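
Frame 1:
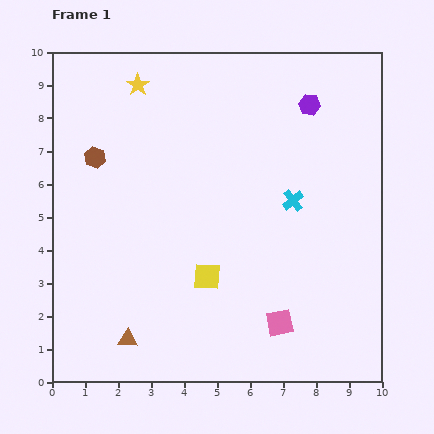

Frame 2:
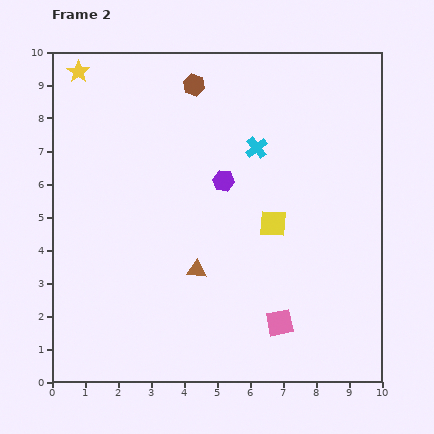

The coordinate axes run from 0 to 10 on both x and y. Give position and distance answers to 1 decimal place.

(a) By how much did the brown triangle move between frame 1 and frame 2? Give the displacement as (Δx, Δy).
(2.1, 2.1)

The brown triangle was at (2.3, 1.3) in frame 1 and (4.4, 3.4) in frame 2.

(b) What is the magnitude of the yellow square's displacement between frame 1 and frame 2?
2.6

The yellow square moved from (4.7, 3.2) to (6.7, 4.8), a distance of √(2.0² + 1.6²) ≈ 2.6.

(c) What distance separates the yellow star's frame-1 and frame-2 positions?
1.8

The yellow star moved from (2.6, 9.0) to (0.8, 9.4), a distance of √(1.8² + 0.4²) ≈ 1.8.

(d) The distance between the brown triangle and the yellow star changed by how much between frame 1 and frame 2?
-0.7

Distance in frame 1: 7.7. Distance in frame 2: 7.0.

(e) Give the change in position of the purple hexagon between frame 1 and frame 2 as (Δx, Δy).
(-2.6, -2.3)

The purple hexagon was at (7.8, 8.4) in frame 1 and (5.2, 6.1) in frame 2.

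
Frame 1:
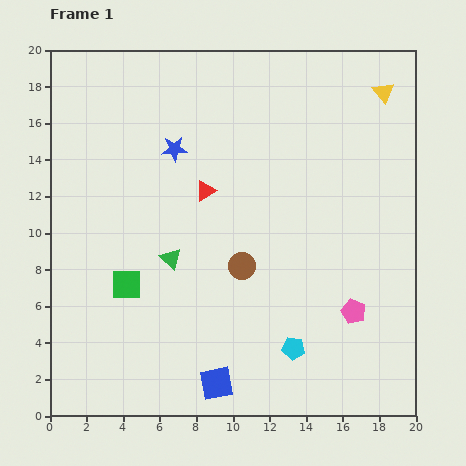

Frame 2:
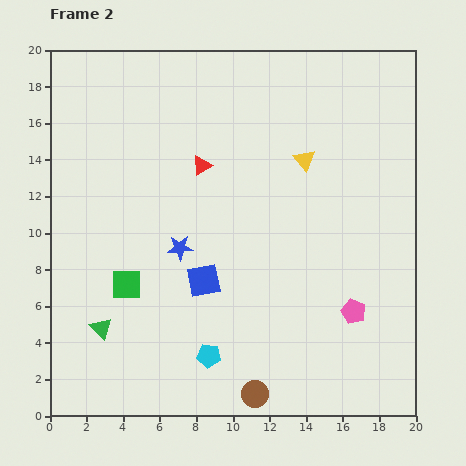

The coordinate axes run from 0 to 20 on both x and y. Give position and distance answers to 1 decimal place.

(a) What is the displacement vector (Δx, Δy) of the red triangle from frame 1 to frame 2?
(-0.2, 1.4)

The red triangle was at (8.5, 12.3) in frame 1 and (8.3, 13.7) in frame 2.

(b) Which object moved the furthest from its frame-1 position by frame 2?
the brown circle

(moved 7.0; next 5.7)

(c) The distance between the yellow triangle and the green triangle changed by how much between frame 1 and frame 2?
-0.3

Distance in frame 1: 14.7. Distance in frame 2: 14.4.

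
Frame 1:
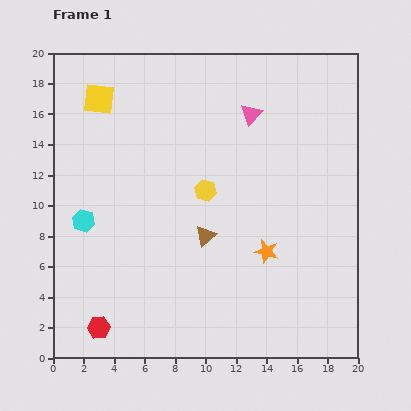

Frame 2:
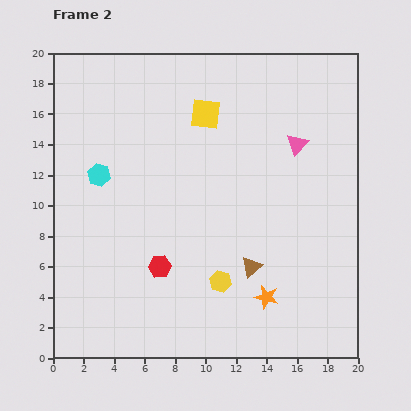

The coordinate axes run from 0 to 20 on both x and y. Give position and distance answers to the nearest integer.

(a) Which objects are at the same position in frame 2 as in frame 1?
none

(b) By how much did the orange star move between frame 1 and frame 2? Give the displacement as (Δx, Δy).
(0, -3)

The orange star was at (14, 7) in frame 1 and (14, 4) in frame 2.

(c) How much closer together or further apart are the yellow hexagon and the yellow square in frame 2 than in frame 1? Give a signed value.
+2

Distance in frame 1: 9. Distance in frame 2: 11.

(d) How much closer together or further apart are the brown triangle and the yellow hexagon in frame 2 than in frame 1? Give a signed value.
-1

Distance in frame 1: 3. Distance in frame 2: 2.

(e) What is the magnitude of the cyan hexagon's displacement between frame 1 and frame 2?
3

The cyan hexagon moved from (2, 9) to (3, 12), a distance of √(1² + 3²) ≈ 3.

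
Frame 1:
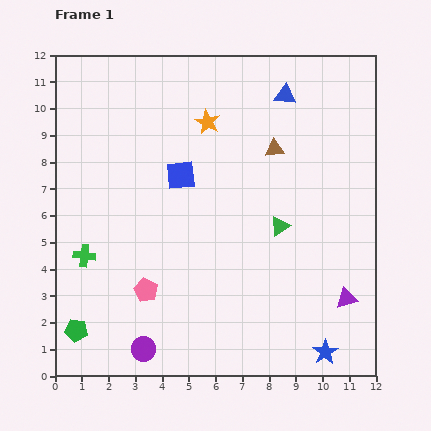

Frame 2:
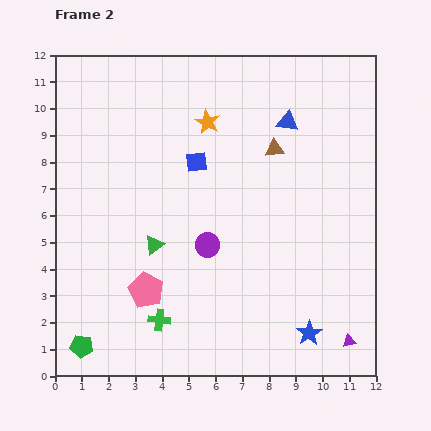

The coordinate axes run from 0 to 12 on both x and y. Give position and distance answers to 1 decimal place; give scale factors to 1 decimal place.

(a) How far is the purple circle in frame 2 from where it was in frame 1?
4.6

The purple circle moved from (3.3, 1.0) to (5.7, 4.9), a distance of √(2.4² + 3.9²) ≈ 4.6.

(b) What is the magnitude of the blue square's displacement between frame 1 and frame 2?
0.8

The blue square moved from (4.7, 7.5) to (5.3, 8.0), a distance of √(0.6² + 0.5²) ≈ 0.8.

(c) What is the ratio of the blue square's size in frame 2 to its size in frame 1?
0.7×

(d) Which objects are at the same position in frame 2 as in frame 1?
the orange star, the pink pentagon, the brown triangle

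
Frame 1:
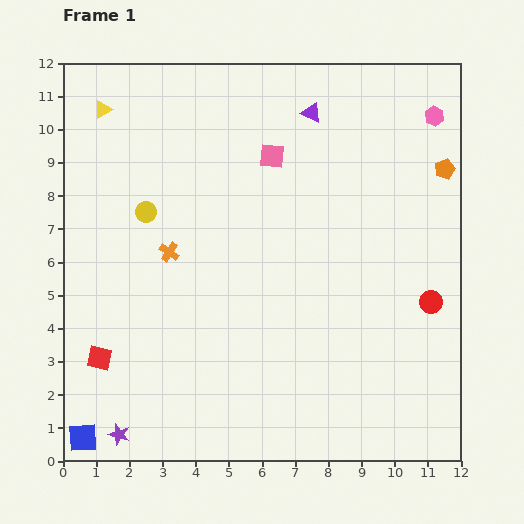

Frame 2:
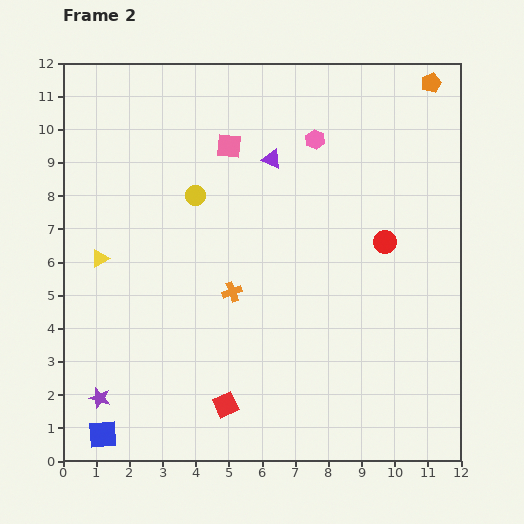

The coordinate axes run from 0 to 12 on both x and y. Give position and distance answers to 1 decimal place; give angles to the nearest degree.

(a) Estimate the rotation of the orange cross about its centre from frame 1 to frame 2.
38° clockwise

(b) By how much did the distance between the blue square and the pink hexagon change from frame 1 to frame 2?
-3.4

Distance in frame 1: 14.4. Distance in frame 2: 11.0.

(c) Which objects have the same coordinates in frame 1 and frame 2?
none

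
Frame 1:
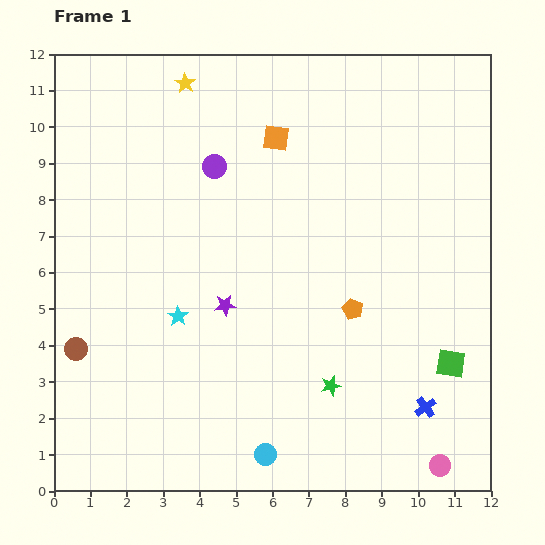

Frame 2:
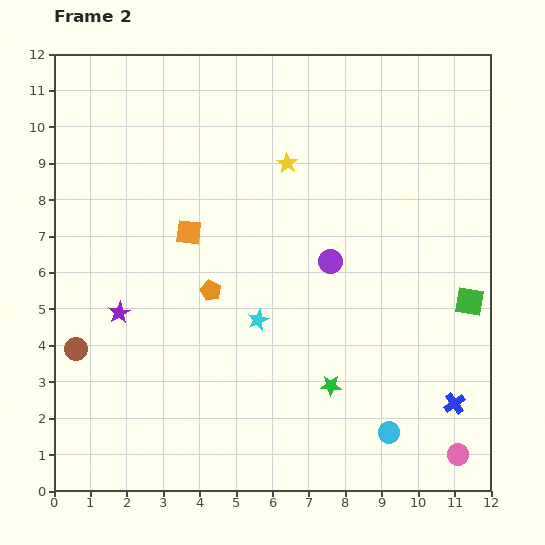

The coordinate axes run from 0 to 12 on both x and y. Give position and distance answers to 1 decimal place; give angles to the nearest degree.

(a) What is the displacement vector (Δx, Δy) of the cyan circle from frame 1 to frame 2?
(3.4, 0.6)

The cyan circle was at (5.8, 1.0) in frame 1 and (9.2, 1.6) in frame 2.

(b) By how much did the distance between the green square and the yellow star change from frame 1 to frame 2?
-4.3

Distance in frame 1: 10.6. Distance in frame 2: 6.3.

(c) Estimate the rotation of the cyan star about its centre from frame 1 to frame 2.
15° clockwise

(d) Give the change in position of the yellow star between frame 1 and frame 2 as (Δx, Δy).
(2.8, -2.2)

The yellow star was at (3.6, 11.2) in frame 1 and (6.4, 9.0) in frame 2.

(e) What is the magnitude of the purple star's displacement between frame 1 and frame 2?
2.9

The purple star moved from (4.7, 5.1) to (1.8, 4.9), a distance of √(2.9² + 0.2²) ≈ 2.9.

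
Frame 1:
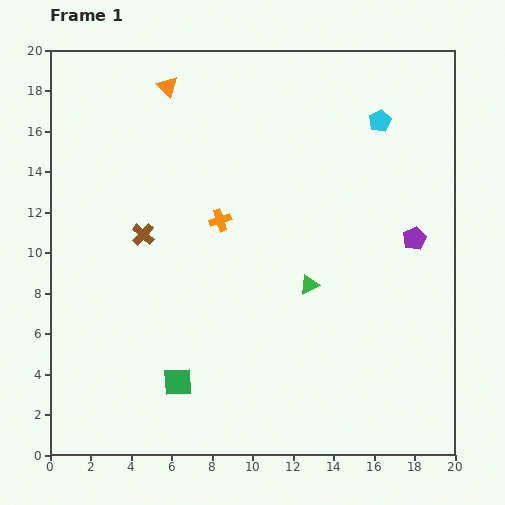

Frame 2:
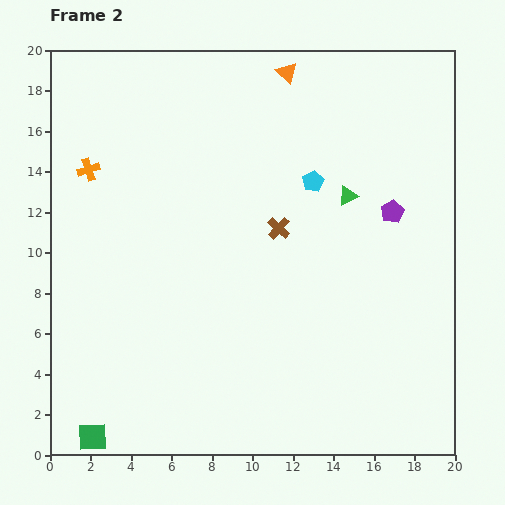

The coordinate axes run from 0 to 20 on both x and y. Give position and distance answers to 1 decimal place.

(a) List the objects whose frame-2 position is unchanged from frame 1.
none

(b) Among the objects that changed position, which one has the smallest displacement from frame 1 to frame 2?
the purple pentagon

(moved 1.7)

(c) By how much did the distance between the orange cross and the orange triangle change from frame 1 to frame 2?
+3.8

Distance in frame 1: 7.1. Distance in frame 2: 10.9.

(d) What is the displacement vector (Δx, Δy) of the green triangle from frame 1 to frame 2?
(1.9, 4.4)

The green triangle was at (12.8, 8.4) in frame 1 and (14.7, 12.8) in frame 2.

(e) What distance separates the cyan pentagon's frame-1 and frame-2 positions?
4.5

The cyan pentagon moved from (16.3, 16.5) to (13.0, 13.5), a distance of √(3.3² + 3.0²) ≈ 4.5.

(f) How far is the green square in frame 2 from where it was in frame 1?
5.0

The green square moved from (6.3, 3.6) to (2.1, 0.9), a distance of √(4.2² + 2.7²) ≈ 5.0.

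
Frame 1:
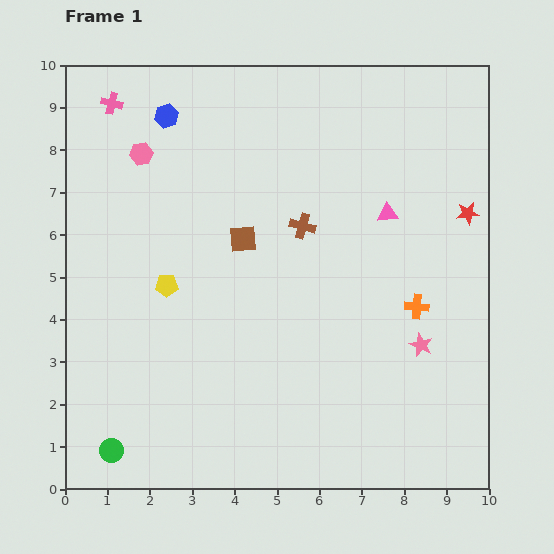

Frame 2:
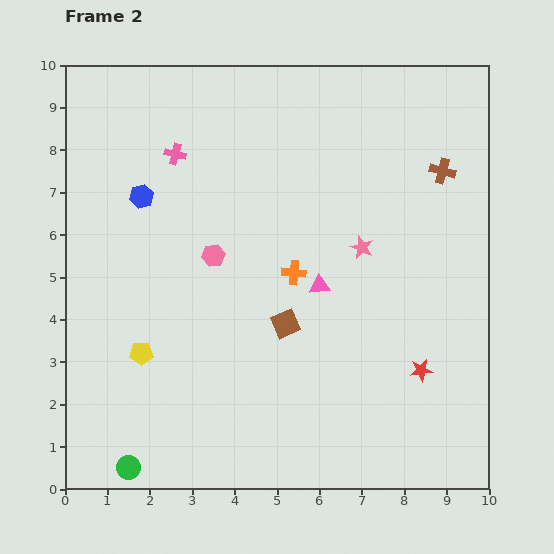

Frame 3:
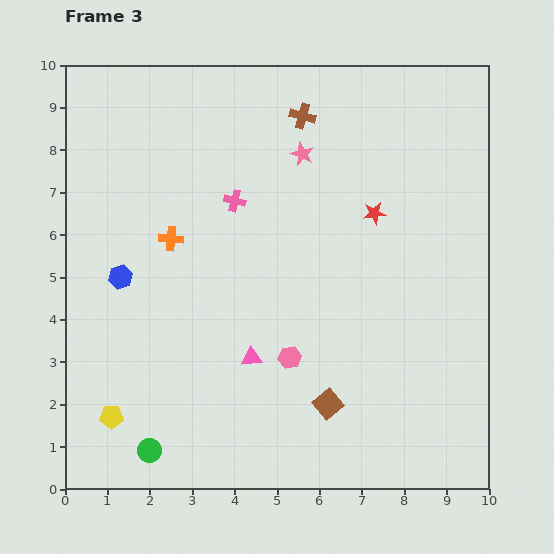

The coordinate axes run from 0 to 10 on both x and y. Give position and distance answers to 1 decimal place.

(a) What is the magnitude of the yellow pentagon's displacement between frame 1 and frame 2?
1.7

The yellow pentagon moved from (2.4, 4.8) to (1.8, 3.2), a distance of √(0.6² + 1.6²) ≈ 1.7.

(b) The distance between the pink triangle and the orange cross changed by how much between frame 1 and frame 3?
+1.1

Distance in frame 1: 2.3. Distance in frame 3: 3.4.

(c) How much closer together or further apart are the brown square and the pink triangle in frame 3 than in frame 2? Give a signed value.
+0.9

Distance in frame 2: 1.2. Distance in frame 3: 2.1.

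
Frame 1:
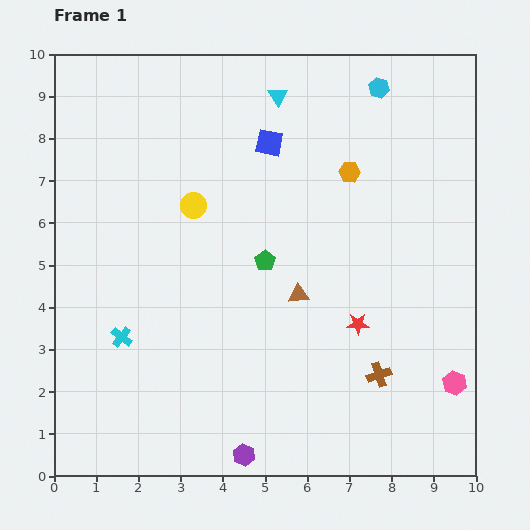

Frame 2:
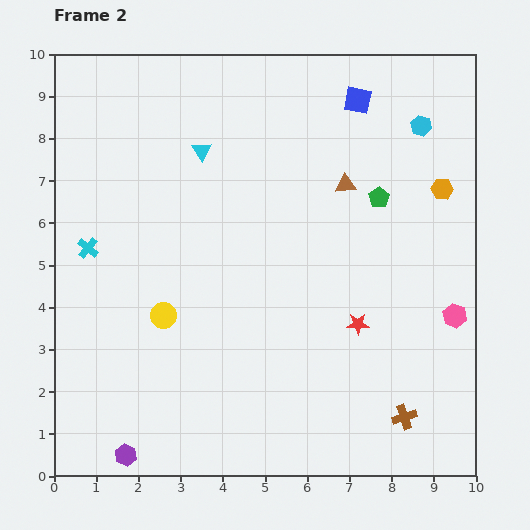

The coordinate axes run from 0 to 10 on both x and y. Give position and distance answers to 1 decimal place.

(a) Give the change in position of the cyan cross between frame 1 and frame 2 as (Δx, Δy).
(-0.8, 2.1)

The cyan cross was at (1.6, 3.3) in frame 1 and (0.8, 5.4) in frame 2.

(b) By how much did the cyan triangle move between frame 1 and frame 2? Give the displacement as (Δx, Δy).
(-1.8, -1.3)

The cyan triangle was at (5.3, 9.0) in frame 1 and (3.5, 7.7) in frame 2.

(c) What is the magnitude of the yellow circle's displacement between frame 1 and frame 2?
2.7

The yellow circle moved from (3.3, 6.4) to (2.6, 3.8), a distance of √(0.7² + 2.6²) ≈ 2.7.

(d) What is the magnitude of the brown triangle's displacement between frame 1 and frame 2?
2.8

The brown triangle moved from (5.8, 4.3) to (6.9, 6.9), a distance of √(1.1² + 2.6²) ≈ 2.8.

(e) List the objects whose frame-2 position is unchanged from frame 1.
the red star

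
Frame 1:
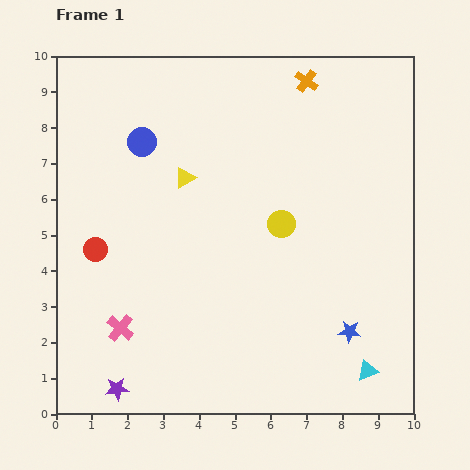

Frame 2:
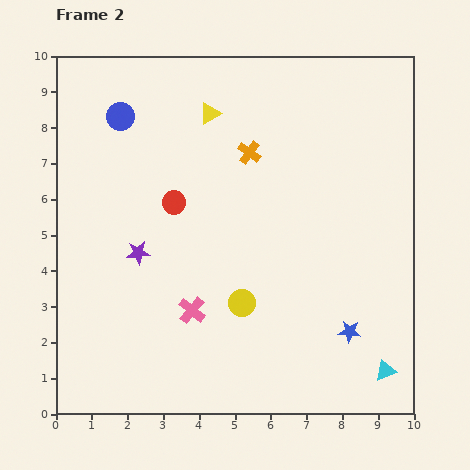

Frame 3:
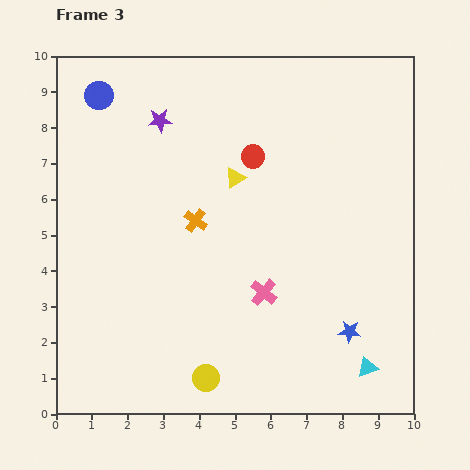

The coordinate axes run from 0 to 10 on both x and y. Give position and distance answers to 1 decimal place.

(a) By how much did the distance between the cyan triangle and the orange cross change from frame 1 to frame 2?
-1.1

Distance in frame 1: 8.3. Distance in frame 2: 7.2.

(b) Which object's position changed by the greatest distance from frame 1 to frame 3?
the purple star

(moved 7.6; next 5.1)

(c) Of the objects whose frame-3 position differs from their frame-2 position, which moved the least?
the cyan triangle

(moved 0.5)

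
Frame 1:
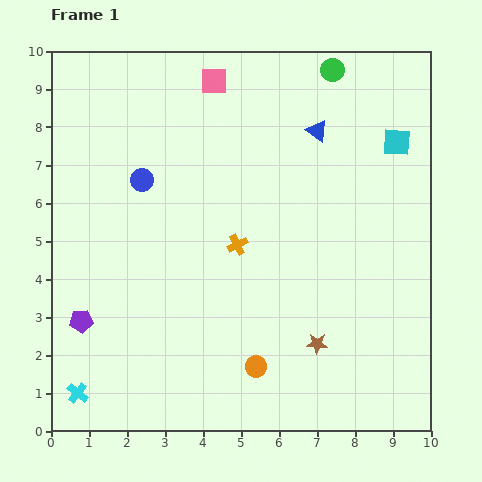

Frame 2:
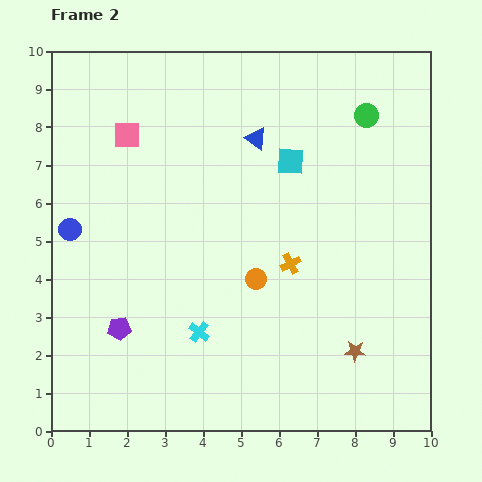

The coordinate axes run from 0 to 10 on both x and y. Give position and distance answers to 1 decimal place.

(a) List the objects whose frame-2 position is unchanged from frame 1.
none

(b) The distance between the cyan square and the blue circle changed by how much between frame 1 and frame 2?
-0.7

Distance in frame 1: 6.8. Distance in frame 2: 6.1.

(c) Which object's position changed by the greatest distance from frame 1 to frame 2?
the cyan cross

(moved 3.6; next 2.8)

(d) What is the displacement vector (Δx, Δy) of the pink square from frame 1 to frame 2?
(-2.3, -1.4)

The pink square was at (4.3, 9.2) in frame 1 and (2.0, 7.8) in frame 2.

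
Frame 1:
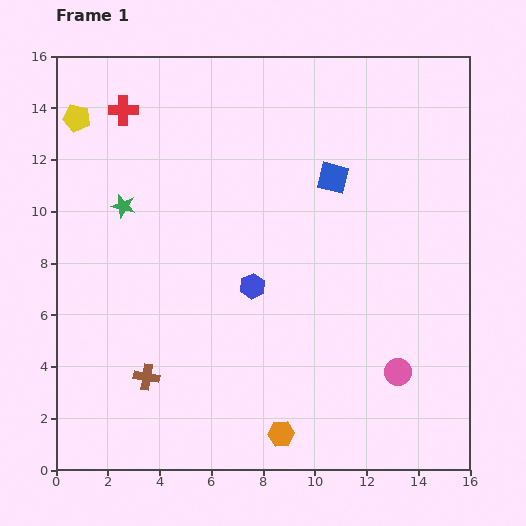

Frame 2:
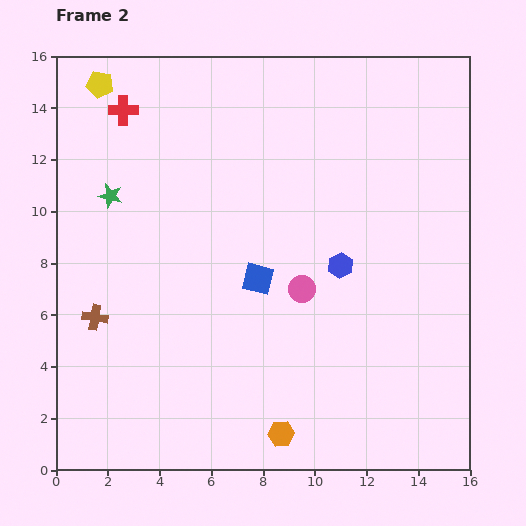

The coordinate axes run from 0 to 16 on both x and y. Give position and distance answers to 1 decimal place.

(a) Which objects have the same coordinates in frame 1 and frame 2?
the red cross, the orange hexagon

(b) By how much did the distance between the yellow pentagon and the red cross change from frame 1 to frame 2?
-0.5

Distance in frame 1: 1.8. Distance in frame 2: 1.3.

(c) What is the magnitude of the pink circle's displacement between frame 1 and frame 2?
4.9

The pink circle moved from (13.2, 3.8) to (9.5, 7.0), a distance of √(3.7² + 3.2²) ≈ 4.9.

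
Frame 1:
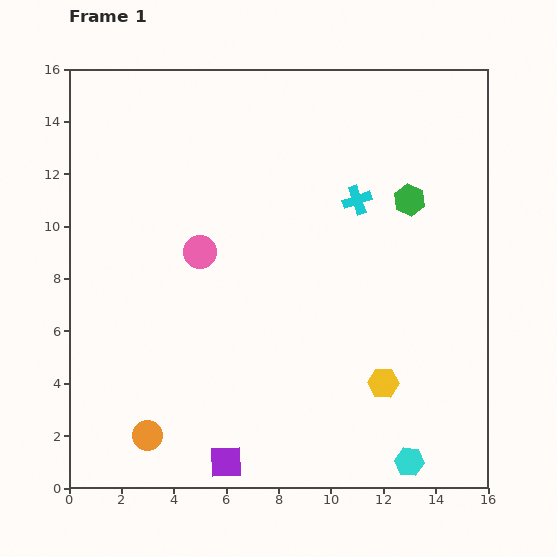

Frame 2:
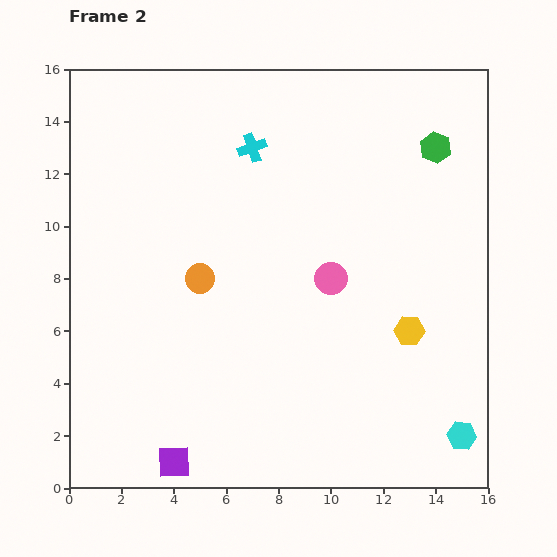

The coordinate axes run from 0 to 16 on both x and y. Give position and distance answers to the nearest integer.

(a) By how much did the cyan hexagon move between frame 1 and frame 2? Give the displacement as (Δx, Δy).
(2, 1)

The cyan hexagon was at (13, 1) in frame 1 and (15, 2) in frame 2.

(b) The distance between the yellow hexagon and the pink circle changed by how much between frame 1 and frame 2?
-5

Distance in frame 1: 9. Distance in frame 2: 4.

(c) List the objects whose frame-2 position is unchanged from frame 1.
none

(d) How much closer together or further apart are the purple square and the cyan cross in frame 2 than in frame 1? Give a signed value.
+1

Distance in frame 1: 11. Distance in frame 2: 12.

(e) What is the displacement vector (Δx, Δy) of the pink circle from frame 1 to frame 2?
(5, -1)

The pink circle was at (5, 9) in frame 1 and (10, 8) in frame 2.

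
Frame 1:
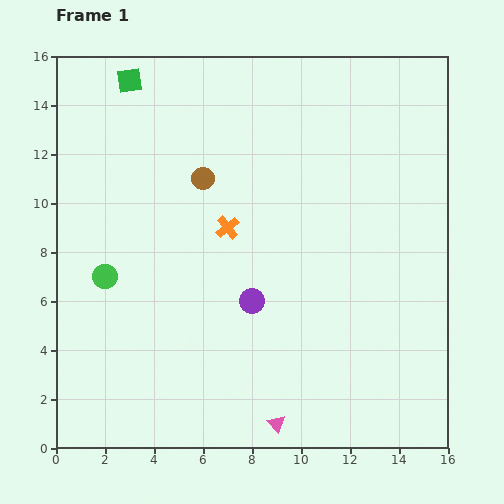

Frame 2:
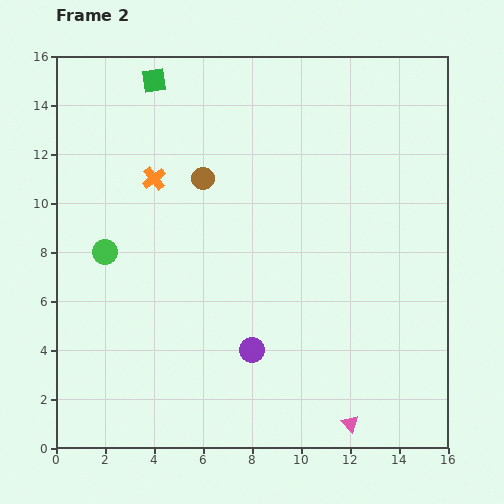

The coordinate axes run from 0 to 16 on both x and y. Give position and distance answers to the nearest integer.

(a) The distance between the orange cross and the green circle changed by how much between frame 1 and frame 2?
-1

Distance in frame 1: 5. Distance in frame 2: 4.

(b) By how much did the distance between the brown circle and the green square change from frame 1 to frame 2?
-1

Distance in frame 1: 5. Distance in frame 2: 4.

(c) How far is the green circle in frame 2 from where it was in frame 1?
1

The green circle moved from (2, 7) to (2, 8), a distance of √(0² + 1²) ≈ 1.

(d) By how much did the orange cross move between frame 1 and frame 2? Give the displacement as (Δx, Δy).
(-3, 2)

The orange cross was at (7, 9) in frame 1 and (4, 11) in frame 2.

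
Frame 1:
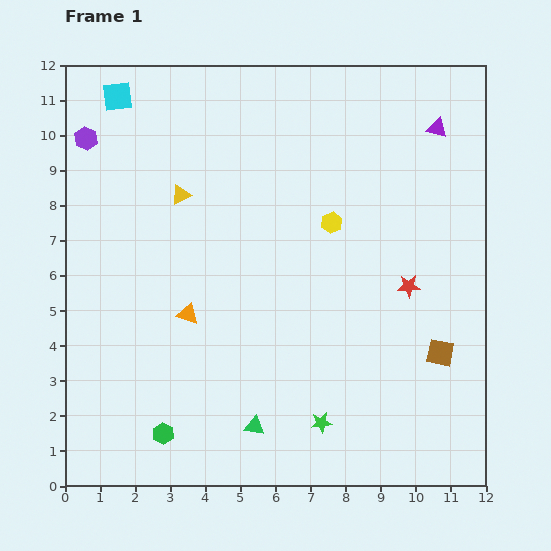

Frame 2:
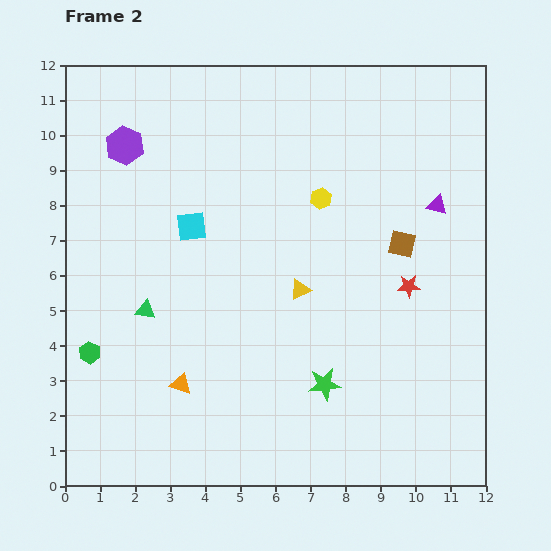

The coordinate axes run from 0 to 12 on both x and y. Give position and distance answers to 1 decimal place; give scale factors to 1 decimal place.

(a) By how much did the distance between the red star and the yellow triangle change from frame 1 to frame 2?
-3.9

Distance in frame 1: 7.0. Distance in frame 2: 3.1.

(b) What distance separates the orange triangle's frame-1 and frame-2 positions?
2.0

The orange triangle moved from (3.5, 4.9) to (3.3, 2.9), a distance of √(0.2² + 2.0²) ≈ 2.0.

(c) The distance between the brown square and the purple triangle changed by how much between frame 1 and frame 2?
-4.9

Distance in frame 1: 6.4. Distance in frame 2: 1.5.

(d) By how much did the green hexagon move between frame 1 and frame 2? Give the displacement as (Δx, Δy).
(-2.1, 2.3)

The green hexagon was at (2.8, 1.5) in frame 1 and (0.7, 3.8) in frame 2.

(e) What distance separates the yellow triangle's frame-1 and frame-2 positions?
4.3

The yellow triangle moved from (3.3, 8.3) to (6.7, 5.6), a distance of √(3.4² + 2.7²) ≈ 4.3.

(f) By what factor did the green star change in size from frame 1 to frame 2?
1.6×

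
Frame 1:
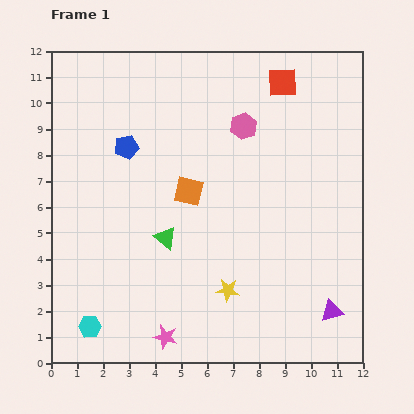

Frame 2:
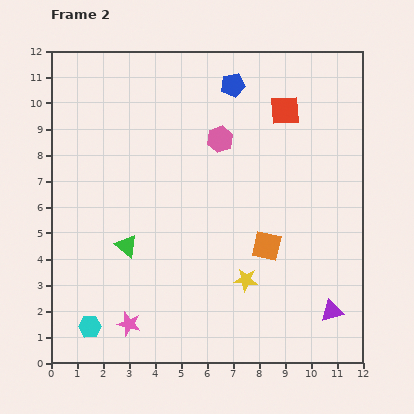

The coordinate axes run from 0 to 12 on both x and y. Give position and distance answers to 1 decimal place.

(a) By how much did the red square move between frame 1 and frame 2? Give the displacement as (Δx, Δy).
(0.1, -1.1)

The red square was at (8.9, 10.8) in frame 1 and (9.0, 9.7) in frame 2.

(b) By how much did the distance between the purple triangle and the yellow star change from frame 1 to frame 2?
-0.6

Distance in frame 1: 4.1. Distance in frame 2: 3.5.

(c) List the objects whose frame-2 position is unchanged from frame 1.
the purple triangle, the cyan hexagon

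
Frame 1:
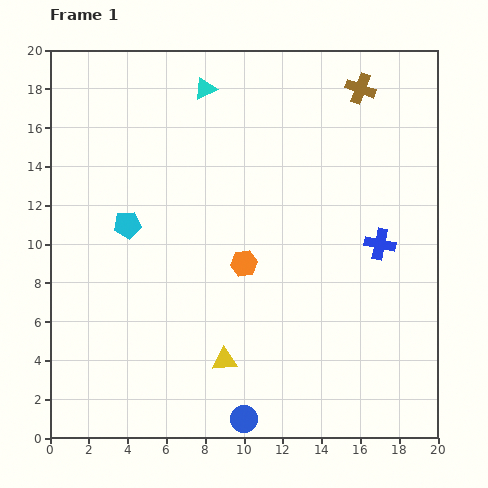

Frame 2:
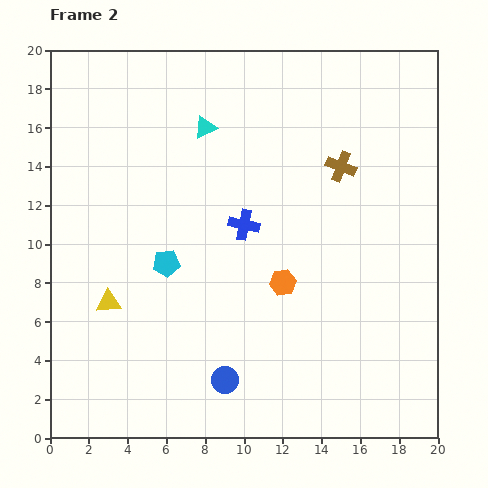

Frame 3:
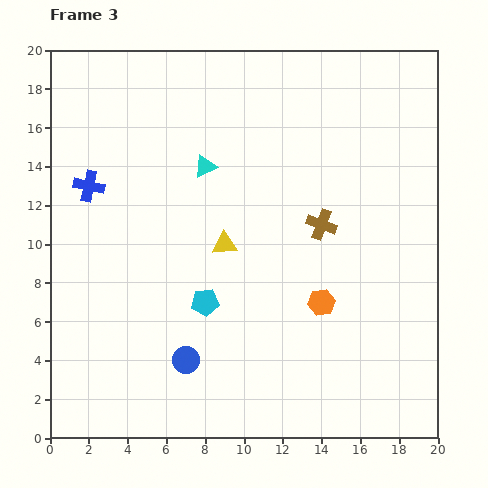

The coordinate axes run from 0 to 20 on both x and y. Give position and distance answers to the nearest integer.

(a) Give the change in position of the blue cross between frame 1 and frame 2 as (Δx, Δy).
(-7, 1)

The blue cross was at (17, 10) in frame 1 and (10, 11) in frame 2.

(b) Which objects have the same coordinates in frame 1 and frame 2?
none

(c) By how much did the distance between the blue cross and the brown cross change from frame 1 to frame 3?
+4

Distance in frame 1: 8. Distance in frame 3: 12.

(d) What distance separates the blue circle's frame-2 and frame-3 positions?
2

The blue circle moved from (9, 3) to (7, 4), a distance of √(2² + 1²) ≈ 2.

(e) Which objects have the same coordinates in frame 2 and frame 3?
none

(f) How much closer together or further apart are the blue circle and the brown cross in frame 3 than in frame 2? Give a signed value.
-3

Distance in frame 2: 13. Distance in frame 3: 10.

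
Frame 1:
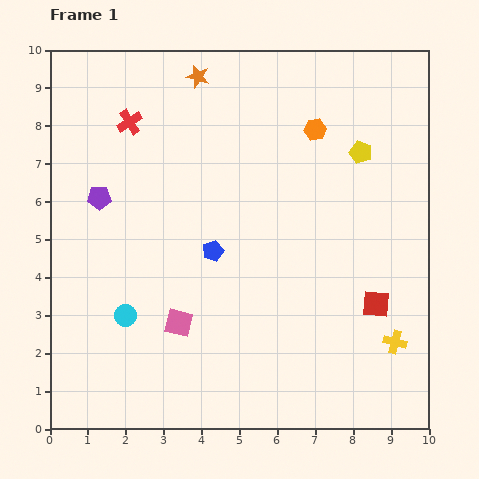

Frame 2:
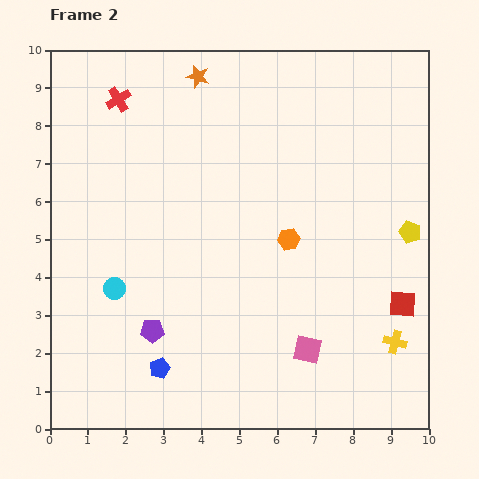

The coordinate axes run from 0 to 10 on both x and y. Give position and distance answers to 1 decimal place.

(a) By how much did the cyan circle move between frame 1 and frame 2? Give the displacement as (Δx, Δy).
(-0.3, 0.7)

The cyan circle was at (2.0, 3.0) in frame 1 and (1.7, 3.7) in frame 2.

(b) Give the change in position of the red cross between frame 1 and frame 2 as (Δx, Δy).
(-0.3, 0.6)

The red cross was at (2.1, 8.1) in frame 1 and (1.8, 8.7) in frame 2.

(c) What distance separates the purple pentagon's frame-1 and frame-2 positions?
3.8

The purple pentagon moved from (1.3, 6.1) to (2.7, 2.6), a distance of √(1.4² + 3.5²) ≈ 3.8.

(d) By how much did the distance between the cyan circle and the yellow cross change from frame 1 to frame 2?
+0.4

Distance in frame 1: 7.1. Distance in frame 2: 7.5.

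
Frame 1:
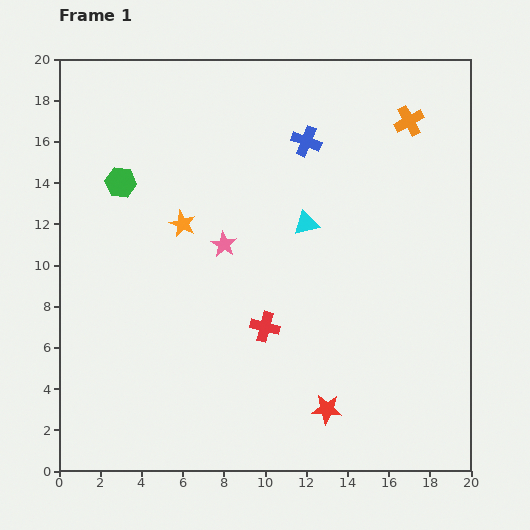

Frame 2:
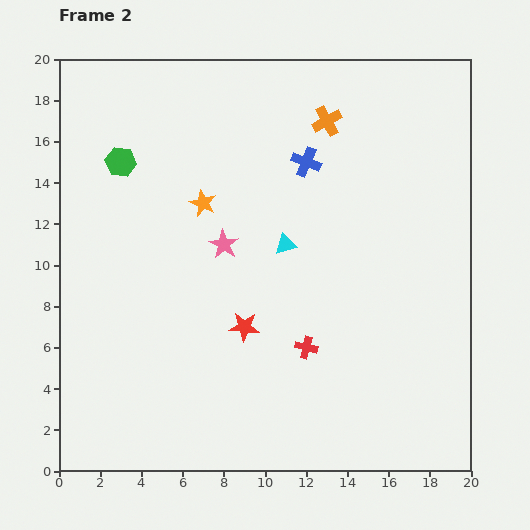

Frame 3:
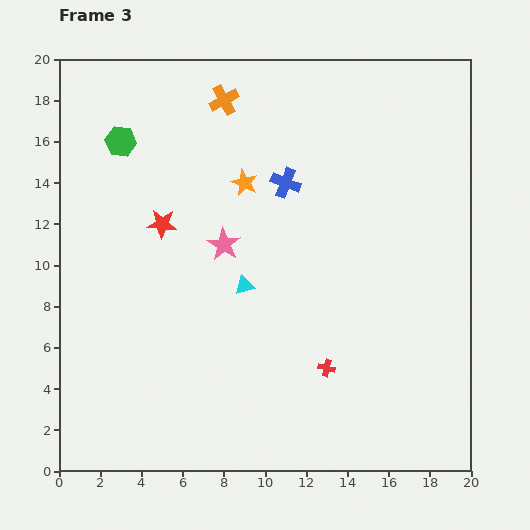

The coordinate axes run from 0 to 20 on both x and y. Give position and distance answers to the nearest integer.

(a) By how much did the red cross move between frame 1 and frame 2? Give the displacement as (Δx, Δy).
(2, -1)

The red cross was at (10, 7) in frame 1 and (12, 6) in frame 2.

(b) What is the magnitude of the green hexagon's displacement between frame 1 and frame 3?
2

The green hexagon moved from (3, 14) to (3, 16), a distance of √(0² + 2²) ≈ 2.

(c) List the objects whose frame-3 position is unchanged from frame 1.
the pink star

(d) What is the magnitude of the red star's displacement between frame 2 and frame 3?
6

The red star moved from (9, 7) to (5, 12), a distance of √(4² + 5²) ≈ 6.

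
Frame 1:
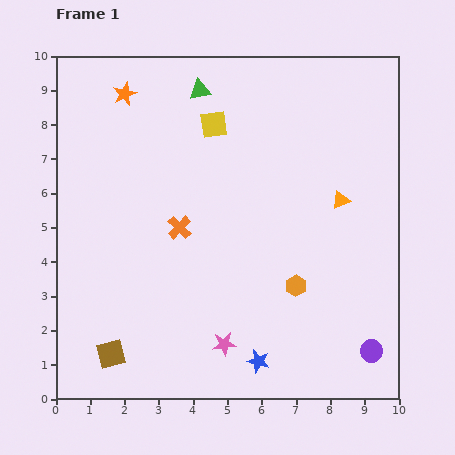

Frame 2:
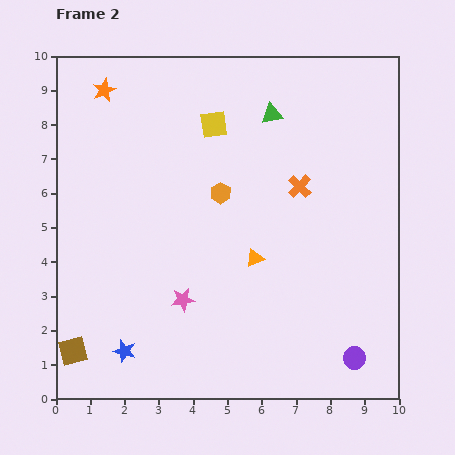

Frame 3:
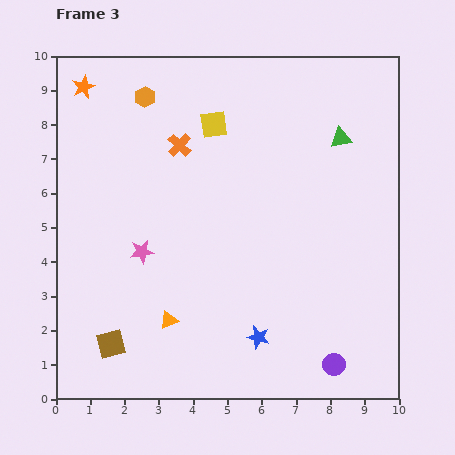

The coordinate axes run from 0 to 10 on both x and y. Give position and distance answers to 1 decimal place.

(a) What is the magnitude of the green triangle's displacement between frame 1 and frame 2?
2.2

The green triangle moved from (4.2, 9.0) to (6.3, 8.3), a distance of √(2.1² + 0.7²) ≈ 2.2.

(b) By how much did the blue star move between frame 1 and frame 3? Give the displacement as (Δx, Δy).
(0.0, 0.7)

The blue star was at (5.9, 1.1) in frame 1 and (5.9, 1.8) in frame 3.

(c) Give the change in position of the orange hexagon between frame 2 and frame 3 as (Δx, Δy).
(-2.2, 2.8)

The orange hexagon was at (4.8, 6.0) in frame 2 and (2.6, 8.8) in frame 3.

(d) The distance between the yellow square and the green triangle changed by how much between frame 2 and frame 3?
+2.0

Distance in frame 2: 1.7. Distance in frame 3: 3.7.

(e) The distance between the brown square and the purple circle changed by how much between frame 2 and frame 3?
-1.7

Distance in frame 2: 8.2. Distance in frame 3: 6.5.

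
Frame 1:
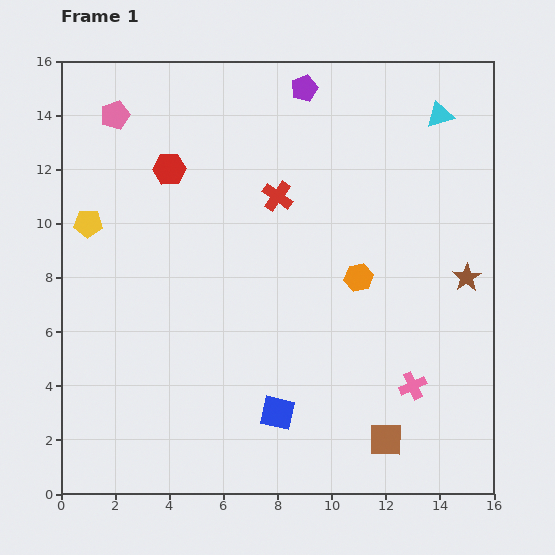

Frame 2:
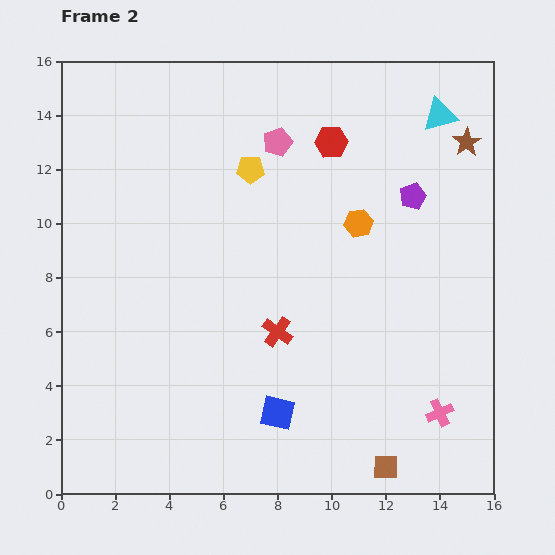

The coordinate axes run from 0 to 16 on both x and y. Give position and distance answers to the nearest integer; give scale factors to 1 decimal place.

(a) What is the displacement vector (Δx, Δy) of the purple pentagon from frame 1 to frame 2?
(4, -4)

The purple pentagon was at (9, 15) in frame 1 and (13, 11) in frame 2.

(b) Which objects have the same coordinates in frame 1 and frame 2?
the blue square, the cyan triangle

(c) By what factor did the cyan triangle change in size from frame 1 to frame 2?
1.3×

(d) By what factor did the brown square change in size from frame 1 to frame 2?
0.7×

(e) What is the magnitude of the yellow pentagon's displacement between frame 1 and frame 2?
6

The yellow pentagon moved from (1, 10) to (7, 12), a distance of √(6² + 2²) ≈ 6.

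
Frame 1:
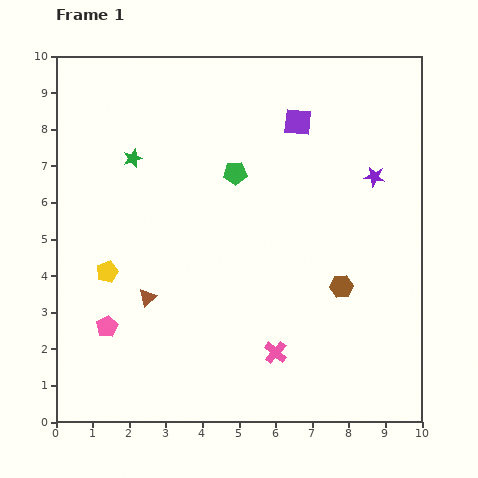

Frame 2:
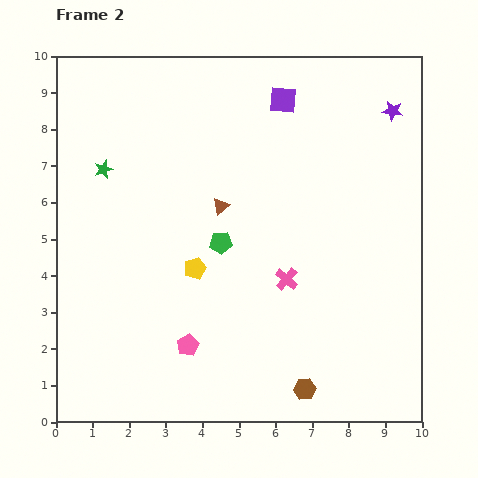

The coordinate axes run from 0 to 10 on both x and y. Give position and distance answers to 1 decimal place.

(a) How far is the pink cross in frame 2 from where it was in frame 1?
2.0

The pink cross moved from (6.0, 1.9) to (6.3, 3.9), a distance of √(0.3² + 2.0²) ≈ 2.0.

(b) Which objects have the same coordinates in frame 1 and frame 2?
none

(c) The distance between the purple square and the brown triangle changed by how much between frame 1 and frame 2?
-2.9

Distance in frame 1: 6.3. Distance in frame 2: 3.4.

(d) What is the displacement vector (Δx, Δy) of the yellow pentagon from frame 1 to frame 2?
(2.4, 0.1)

The yellow pentagon was at (1.4, 4.1) in frame 1 and (3.8, 4.2) in frame 2.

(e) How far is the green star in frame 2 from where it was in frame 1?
0.9

The green star moved from (2.1, 7.2) to (1.3, 6.9), a distance of √(0.8² + 0.3²) ≈ 0.9.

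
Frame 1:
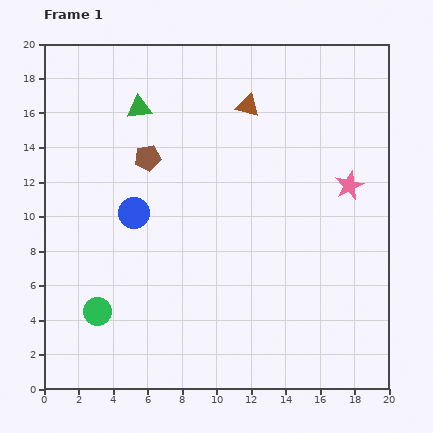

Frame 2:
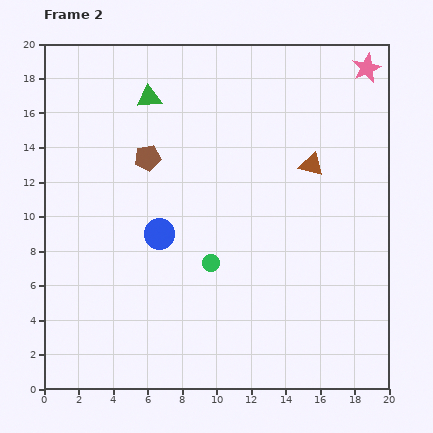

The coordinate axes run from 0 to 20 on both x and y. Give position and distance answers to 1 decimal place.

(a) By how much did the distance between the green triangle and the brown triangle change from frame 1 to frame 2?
+3.9

Distance in frame 1: 6.3. Distance in frame 2: 10.2.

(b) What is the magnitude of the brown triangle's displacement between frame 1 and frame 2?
5.0

The brown triangle moved from (11.8, 16.4) to (15.5, 13.0), a distance of √(3.7² + 3.4²) ≈ 5.0.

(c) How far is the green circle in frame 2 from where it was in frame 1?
7.2

The green circle moved from (3.1, 4.5) to (9.7, 7.3), a distance of √(6.6² + 2.8²) ≈ 7.2.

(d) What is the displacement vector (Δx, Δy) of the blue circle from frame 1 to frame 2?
(1.5, -1.2)

The blue circle was at (5.2, 10.2) in frame 1 and (6.7, 9.0) in frame 2.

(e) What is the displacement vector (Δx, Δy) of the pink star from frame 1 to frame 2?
(1.0, 6.8)

The pink star was at (17.7, 11.8) in frame 1 and (18.7, 18.6) in frame 2.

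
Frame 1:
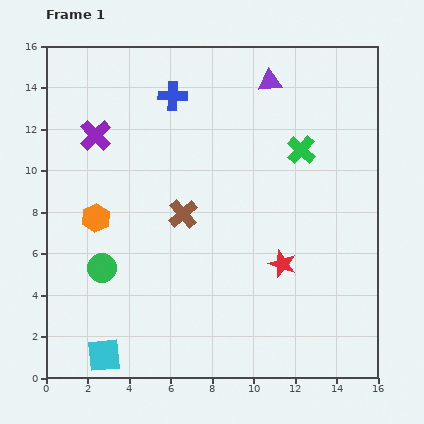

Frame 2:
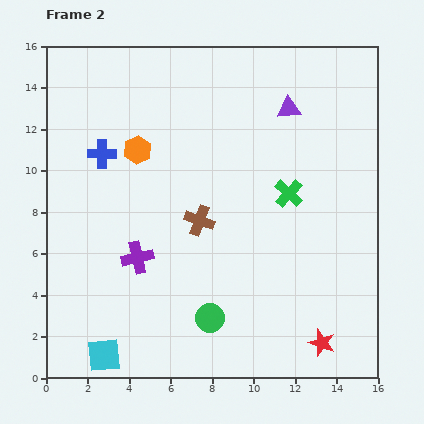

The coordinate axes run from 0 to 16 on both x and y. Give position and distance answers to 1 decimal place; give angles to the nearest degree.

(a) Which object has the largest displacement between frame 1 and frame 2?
the purple cross

(moved 6.2; next 5.7)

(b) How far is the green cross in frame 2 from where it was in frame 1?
2.2

The green cross moved from (12.3, 11.0) to (11.7, 8.9), a distance of √(0.6² + 2.1²) ≈ 2.2.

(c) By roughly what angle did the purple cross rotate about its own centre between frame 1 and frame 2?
32° clockwise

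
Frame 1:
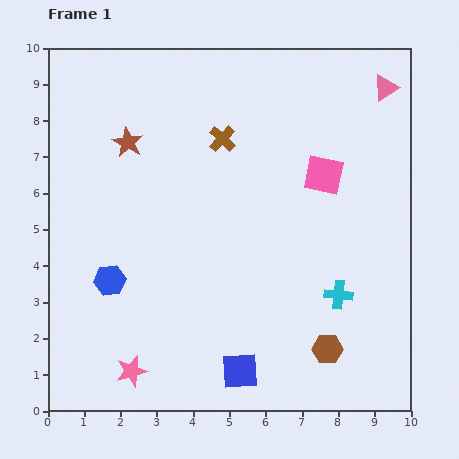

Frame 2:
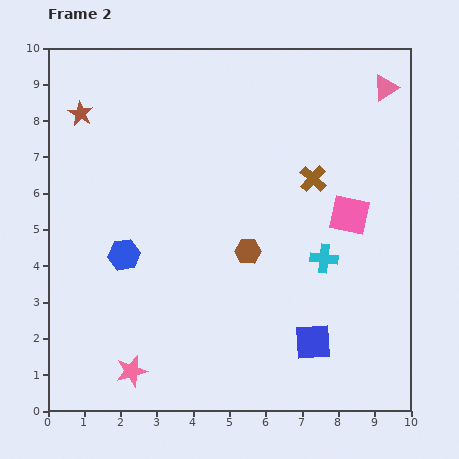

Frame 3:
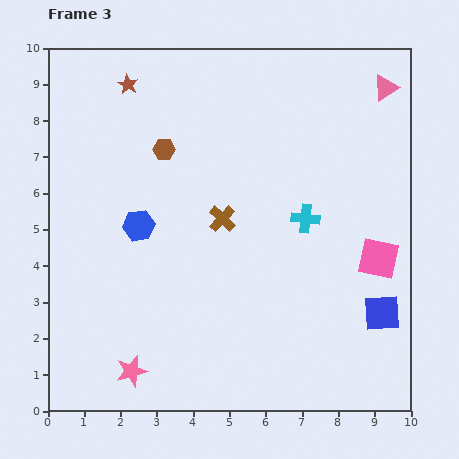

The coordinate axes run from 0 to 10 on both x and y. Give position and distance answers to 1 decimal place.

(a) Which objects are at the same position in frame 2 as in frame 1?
the pink triangle, the pink star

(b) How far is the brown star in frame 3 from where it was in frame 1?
1.6

The brown star moved from (2.2, 7.4) to (2.2, 9.0), a distance of √(0.0² + 1.6²) ≈ 1.6.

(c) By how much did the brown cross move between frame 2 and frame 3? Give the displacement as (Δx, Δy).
(-2.5, -1.1)

The brown cross was at (7.3, 6.4) in frame 2 and (4.8, 5.3) in frame 3.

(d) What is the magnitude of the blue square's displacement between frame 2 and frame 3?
2.1

The blue square moved from (7.3, 1.9) to (9.2, 2.7), a distance of √(1.9² + 0.8²) ≈ 2.1.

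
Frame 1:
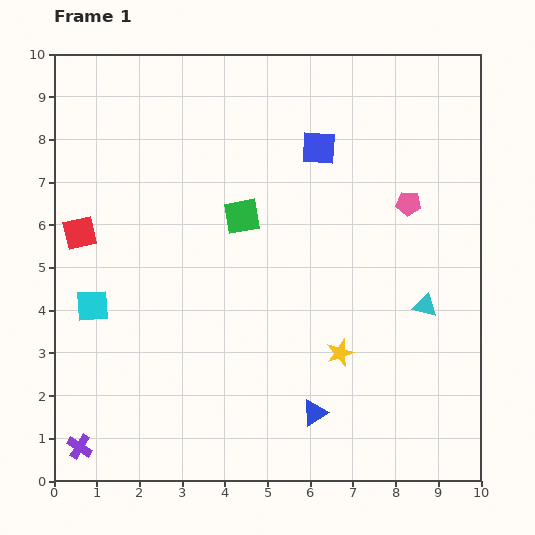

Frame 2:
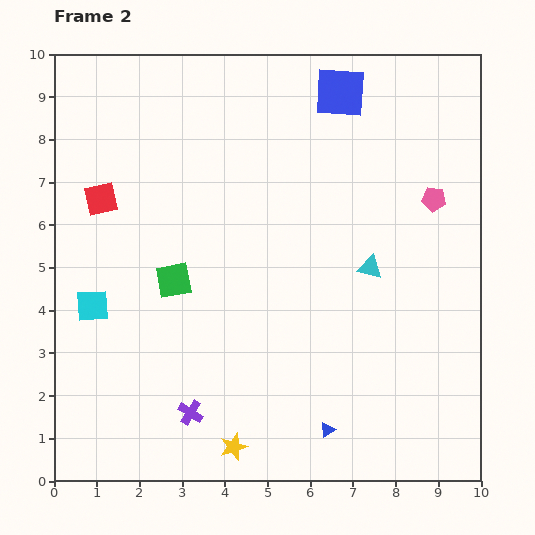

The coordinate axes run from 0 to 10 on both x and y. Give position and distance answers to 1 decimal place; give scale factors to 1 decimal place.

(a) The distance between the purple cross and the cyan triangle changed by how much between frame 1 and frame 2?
-3.3

Distance in frame 1: 8.7. Distance in frame 2: 5.4.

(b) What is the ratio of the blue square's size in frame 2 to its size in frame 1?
1.5×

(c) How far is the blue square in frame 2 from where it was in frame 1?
1.4

The blue square moved from (6.2, 7.8) to (6.7, 9.1), a distance of √(0.5² + 1.3²) ≈ 1.4.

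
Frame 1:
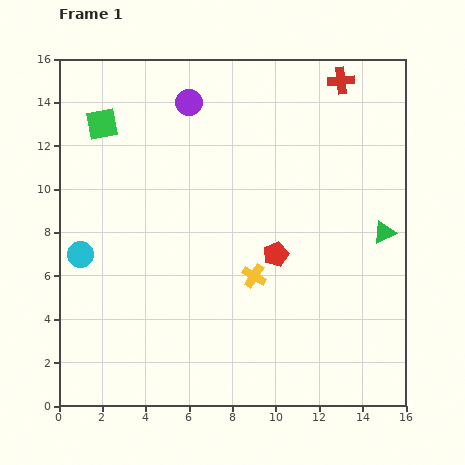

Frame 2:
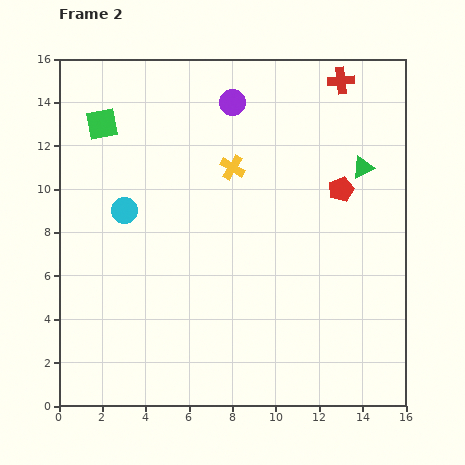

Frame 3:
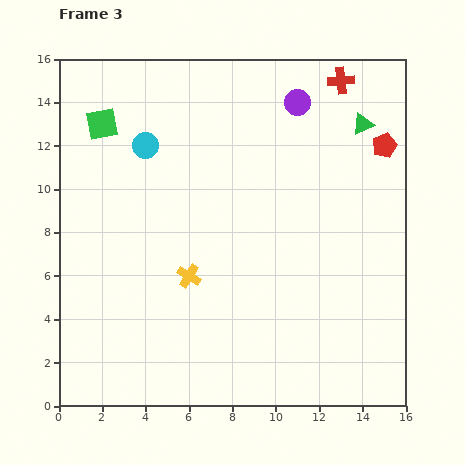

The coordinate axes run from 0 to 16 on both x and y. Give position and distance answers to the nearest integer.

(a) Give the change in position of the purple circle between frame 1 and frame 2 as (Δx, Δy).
(2, 0)

The purple circle was at (6, 14) in frame 1 and (8, 14) in frame 2.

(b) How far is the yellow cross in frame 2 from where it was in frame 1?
5

The yellow cross moved from (9, 6) to (8, 11), a distance of √(1² + 5²) ≈ 5.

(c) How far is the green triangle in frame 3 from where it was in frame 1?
5

The green triangle moved from (15, 8) to (14, 13), a distance of √(1² + 5²) ≈ 5.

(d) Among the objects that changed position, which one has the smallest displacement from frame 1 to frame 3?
the yellow cross

(moved 3)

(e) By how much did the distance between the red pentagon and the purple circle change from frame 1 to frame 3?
-4

Distance in frame 1: 8. Distance in frame 3: 4.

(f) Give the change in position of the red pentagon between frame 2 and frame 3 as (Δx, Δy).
(2, 2)

The red pentagon was at (13, 10) in frame 2 and (15, 12) in frame 3.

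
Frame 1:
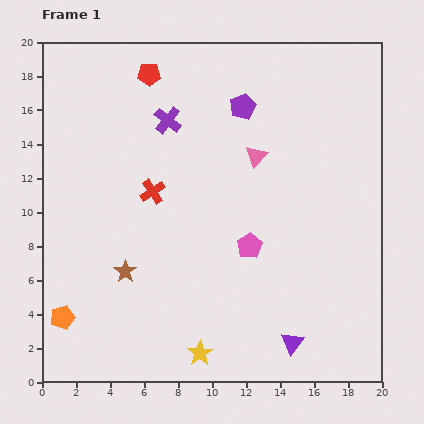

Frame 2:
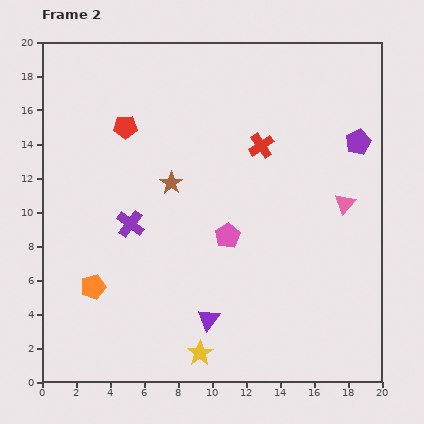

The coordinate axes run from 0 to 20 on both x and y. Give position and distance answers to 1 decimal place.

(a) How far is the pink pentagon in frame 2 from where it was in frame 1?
1.4

The pink pentagon moved from (12.2, 8.0) to (10.9, 8.6), a distance of √(1.3² + 0.6²) ≈ 1.4.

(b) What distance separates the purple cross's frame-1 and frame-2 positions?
6.5

The purple cross moved from (7.4, 15.4) to (5.2, 9.3), a distance of √(2.2² + 6.1²) ≈ 6.5.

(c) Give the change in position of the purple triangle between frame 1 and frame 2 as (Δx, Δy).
(-4.9, 1.4)

The purple triangle was at (14.7, 2.3) in frame 1 and (9.8, 3.7) in frame 2.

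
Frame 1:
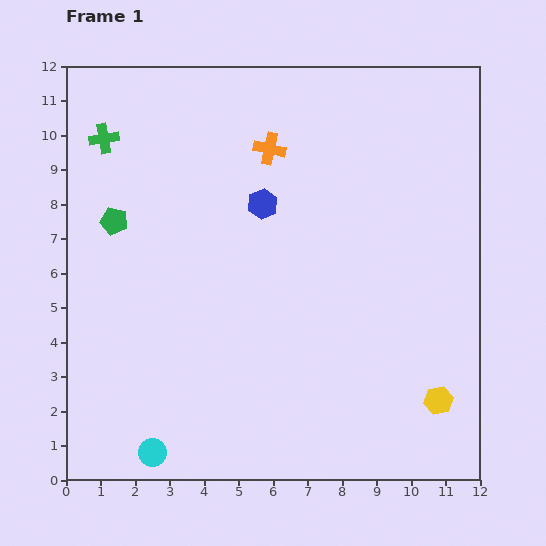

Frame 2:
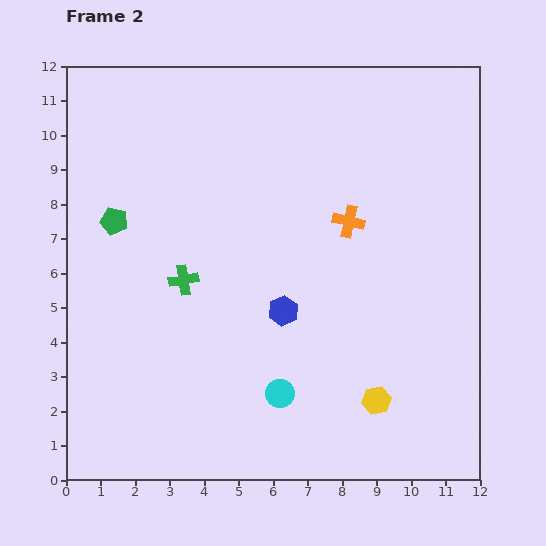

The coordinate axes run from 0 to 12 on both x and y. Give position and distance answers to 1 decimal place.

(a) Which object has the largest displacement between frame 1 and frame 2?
the green cross

(moved 4.7; next 4.1)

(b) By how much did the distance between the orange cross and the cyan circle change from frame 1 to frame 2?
-4.0

Distance in frame 1: 9.4. Distance in frame 2: 5.4.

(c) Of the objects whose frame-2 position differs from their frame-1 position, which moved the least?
the yellow hexagon

(moved 1.8)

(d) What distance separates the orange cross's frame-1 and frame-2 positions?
3.1

The orange cross moved from (5.9, 9.6) to (8.2, 7.5), a distance of √(2.3² + 2.1²) ≈ 3.1.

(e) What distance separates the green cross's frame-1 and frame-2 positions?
4.7

The green cross moved from (1.1, 9.9) to (3.4, 5.8), a distance of √(2.3² + 4.1²) ≈ 4.7.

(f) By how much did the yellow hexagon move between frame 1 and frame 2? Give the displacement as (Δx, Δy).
(-1.8, 0.0)

The yellow hexagon was at (10.8, 2.3) in frame 1 and (9.0, 2.3) in frame 2.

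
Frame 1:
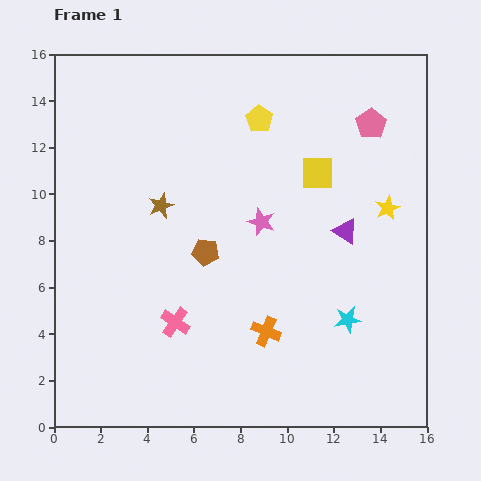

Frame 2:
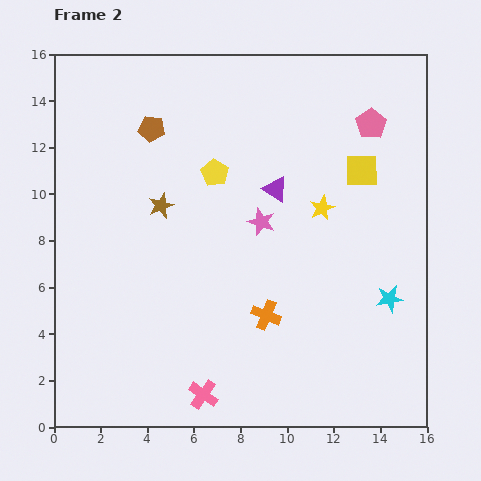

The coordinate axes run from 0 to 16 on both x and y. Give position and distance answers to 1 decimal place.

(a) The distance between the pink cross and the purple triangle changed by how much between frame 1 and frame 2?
+1.0

Distance in frame 1: 8.3. Distance in frame 2: 9.3.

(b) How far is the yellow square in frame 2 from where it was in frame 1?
1.9

The yellow square moved from (11.3, 10.9) to (13.2, 11.0), a distance of √(1.9² + 0.1²) ≈ 1.9.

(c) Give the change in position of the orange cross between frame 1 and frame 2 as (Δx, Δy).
(0.0, 0.7)

The orange cross was at (9.1, 4.1) in frame 1 and (9.1, 4.8) in frame 2.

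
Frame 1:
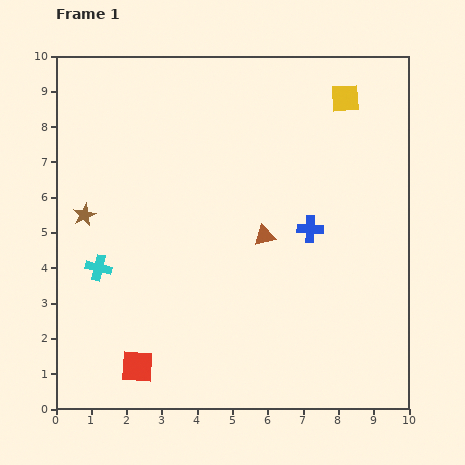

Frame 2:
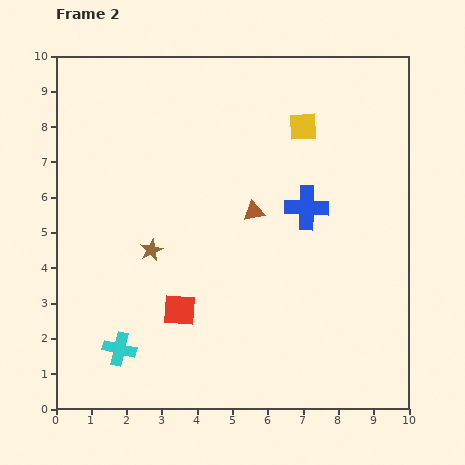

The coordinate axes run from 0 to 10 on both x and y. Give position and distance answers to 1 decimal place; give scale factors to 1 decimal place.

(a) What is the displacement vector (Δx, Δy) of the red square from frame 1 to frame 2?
(1.2, 1.6)

The red square was at (2.3, 1.2) in frame 1 and (3.5, 2.8) in frame 2.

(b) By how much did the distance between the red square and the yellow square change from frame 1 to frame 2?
-3.3

Distance in frame 1: 9.6. Distance in frame 2: 6.3.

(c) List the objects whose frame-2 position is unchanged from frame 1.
none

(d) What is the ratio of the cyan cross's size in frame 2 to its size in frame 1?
1.3×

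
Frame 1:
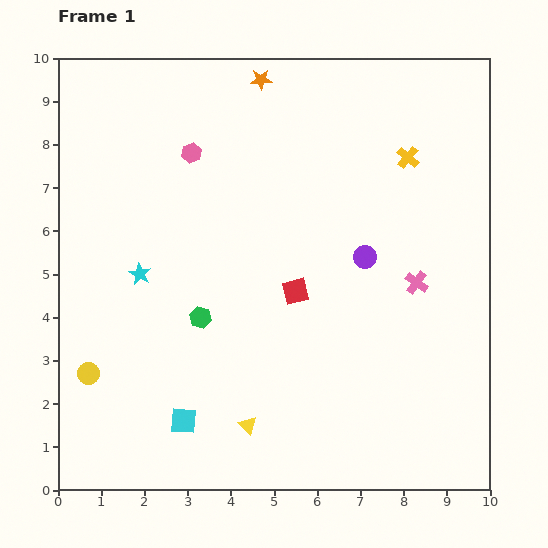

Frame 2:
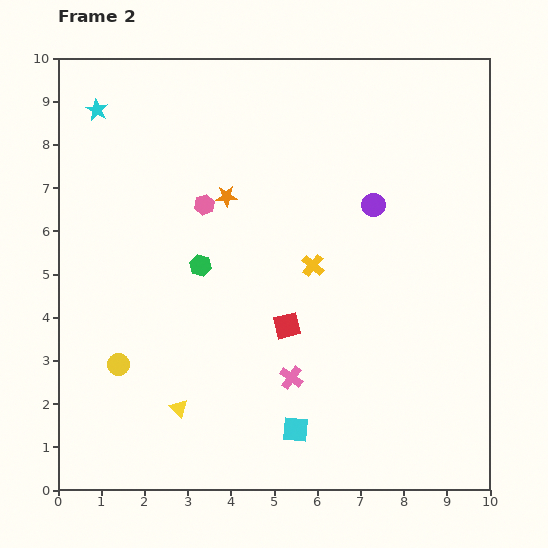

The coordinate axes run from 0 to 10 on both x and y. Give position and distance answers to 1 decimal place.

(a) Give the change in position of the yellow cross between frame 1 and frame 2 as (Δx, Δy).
(-2.2, -2.5)

The yellow cross was at (8.1, 7.7) in frame 1 and (5.9, 5.2) in frame 2.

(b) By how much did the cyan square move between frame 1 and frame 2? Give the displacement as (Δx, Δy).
(2.6, -0.2)

The cyan square was at (2.9, 1.6) in frame 1 and (5.5, 1.4) in frame 2.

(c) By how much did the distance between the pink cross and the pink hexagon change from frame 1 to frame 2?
-1.5

Distance in frame 1: 6.0. Distance in frame 2: 4.5.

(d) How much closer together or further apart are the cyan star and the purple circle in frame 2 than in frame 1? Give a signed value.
+1.6

Distance in frame 1: 5.2. Distance in frame 2: 6.8.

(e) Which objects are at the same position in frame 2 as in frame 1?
none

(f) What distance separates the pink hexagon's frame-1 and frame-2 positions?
1.2

The pink hexagon moved from (3.1, 7.8) to (3.4, 6.6), a distance of √(0.3² + 1.2²) ≈ 1.2.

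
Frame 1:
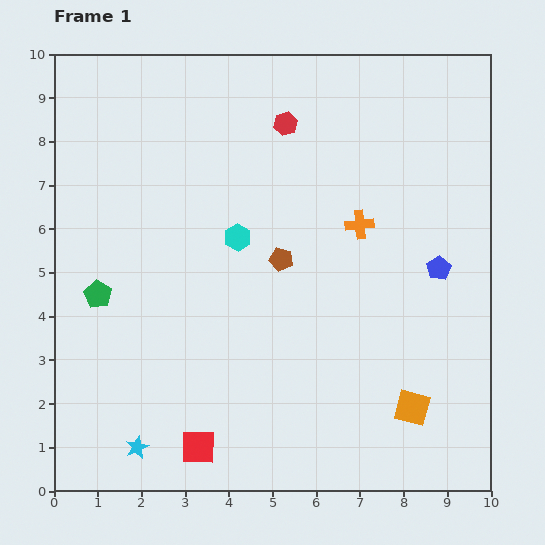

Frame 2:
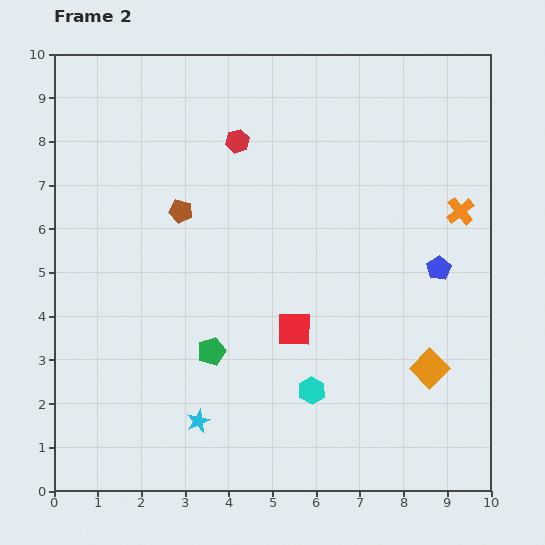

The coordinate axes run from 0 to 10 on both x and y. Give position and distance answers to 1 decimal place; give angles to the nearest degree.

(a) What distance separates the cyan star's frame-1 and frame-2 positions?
1.5

The cyan star moved from (1.9, 1.0) to (3.3, 1.6), a distance of √(1.4² + 0.6²) ≈ 1.5.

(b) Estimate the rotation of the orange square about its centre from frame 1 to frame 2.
30° clockwise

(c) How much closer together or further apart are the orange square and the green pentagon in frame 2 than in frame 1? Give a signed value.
-2.7

Distance in frame 1: 7.7. Distance in frame 2: 5.0.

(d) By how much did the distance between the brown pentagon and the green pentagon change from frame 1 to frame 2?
-1.0

Distance in frame 1: 4.3. Distance in frame 2: 3.3.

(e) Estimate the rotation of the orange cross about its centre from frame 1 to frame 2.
33° counter-clockwise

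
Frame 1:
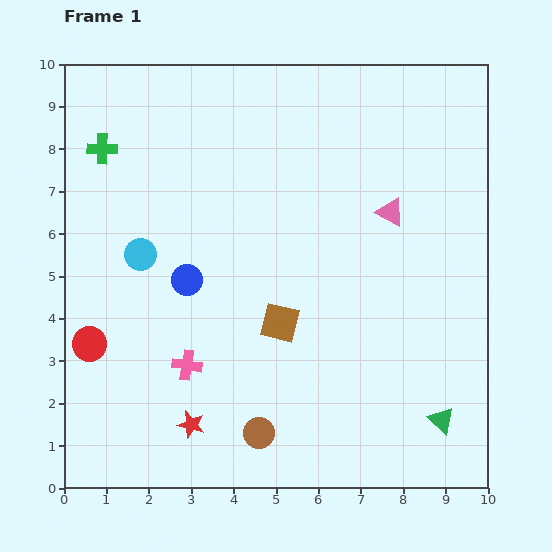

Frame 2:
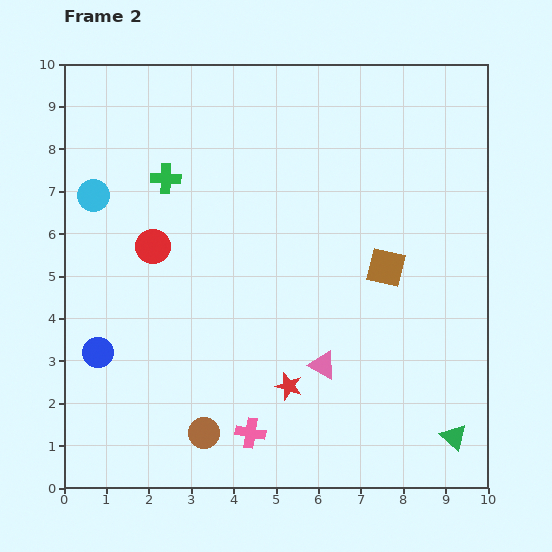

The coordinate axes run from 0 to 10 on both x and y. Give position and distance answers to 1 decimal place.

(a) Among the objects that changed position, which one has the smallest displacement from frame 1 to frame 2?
the green triangle

(moved 0.5)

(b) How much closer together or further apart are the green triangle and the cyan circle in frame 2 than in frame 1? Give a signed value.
+2.1

Distance in frame 1: 8.1. Distance in frame 2: 10.2.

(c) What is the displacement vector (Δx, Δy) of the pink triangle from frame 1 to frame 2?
(-1.6, -3.6)

The pink triangle was at (7.7, 6.5) in frame 1 and (6.1, 2.9) in frame 2.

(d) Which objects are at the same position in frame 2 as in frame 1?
none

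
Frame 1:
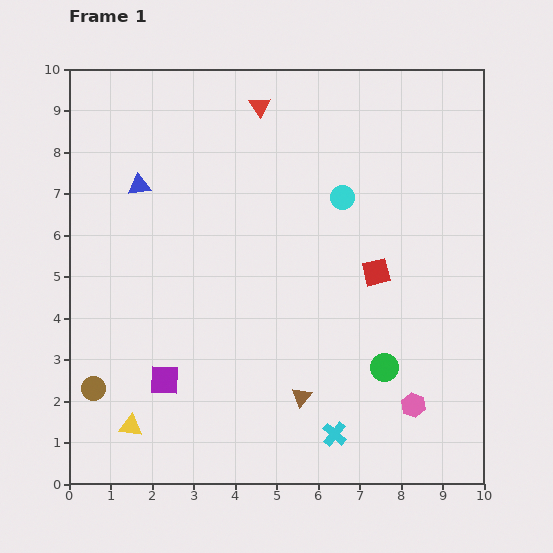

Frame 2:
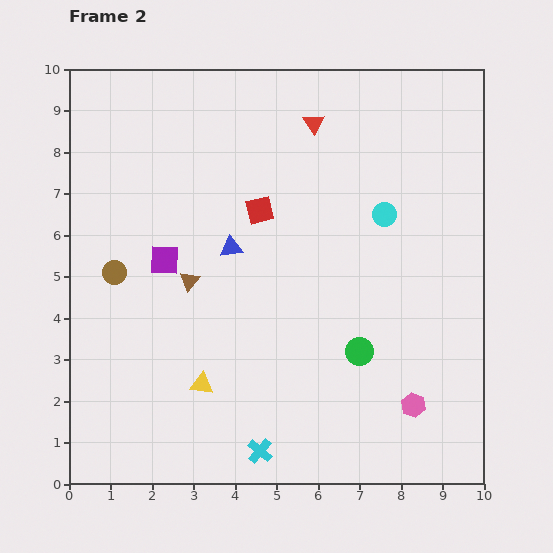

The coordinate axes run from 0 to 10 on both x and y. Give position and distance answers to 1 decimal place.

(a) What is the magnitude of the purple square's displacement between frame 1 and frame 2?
2.9

The purple square moved from (2.3, 2.5) to (2.3, 5.4), a distance of √(0.0² + 2.9²) ≈ 2.9.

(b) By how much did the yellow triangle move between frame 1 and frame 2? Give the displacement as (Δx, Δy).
(1.7, 1.0)

The yellow triangle was at (1.5, 1.4) in frame 1 and (3.2, 2.4) in frame 2.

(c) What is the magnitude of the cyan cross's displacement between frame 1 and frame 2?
1.8

The cyan cross moved from (6.4, 1.2) to (4.6, 0.8), a distance of √(1.8² + 0.4²) ≈ 1.8.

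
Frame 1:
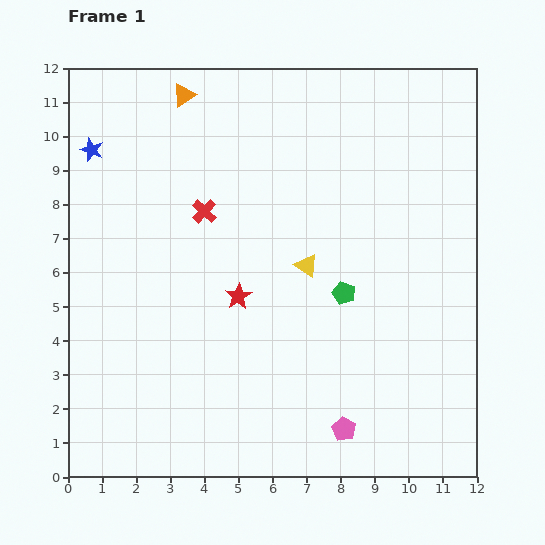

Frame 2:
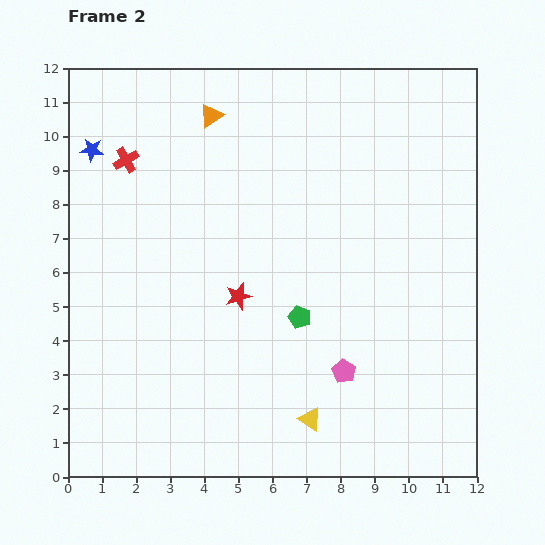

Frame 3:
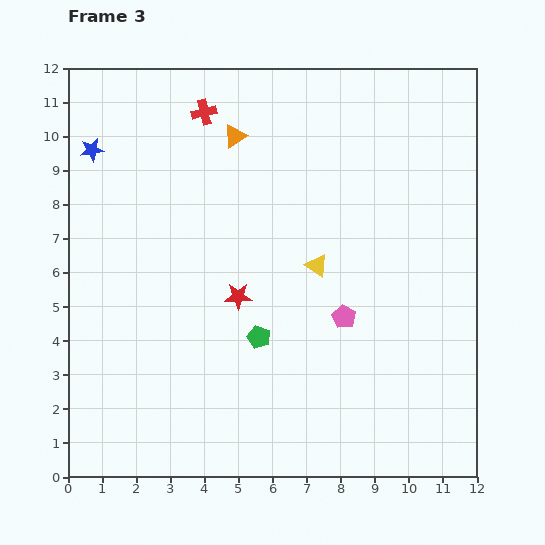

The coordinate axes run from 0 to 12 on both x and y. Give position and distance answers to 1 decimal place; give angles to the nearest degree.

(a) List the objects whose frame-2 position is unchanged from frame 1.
the red star, the blue star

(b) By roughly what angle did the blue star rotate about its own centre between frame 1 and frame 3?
30° counter-clockwise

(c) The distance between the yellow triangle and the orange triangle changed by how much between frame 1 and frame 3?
-1.7

Distance in frame 1: 6.2. Distance in frame 3: 4.5.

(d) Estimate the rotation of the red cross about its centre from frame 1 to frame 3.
33° clockwise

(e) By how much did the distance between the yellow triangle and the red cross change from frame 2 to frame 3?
-3.7

Distance in frame 2: 9.3. Distance in frame 3: 5.6.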